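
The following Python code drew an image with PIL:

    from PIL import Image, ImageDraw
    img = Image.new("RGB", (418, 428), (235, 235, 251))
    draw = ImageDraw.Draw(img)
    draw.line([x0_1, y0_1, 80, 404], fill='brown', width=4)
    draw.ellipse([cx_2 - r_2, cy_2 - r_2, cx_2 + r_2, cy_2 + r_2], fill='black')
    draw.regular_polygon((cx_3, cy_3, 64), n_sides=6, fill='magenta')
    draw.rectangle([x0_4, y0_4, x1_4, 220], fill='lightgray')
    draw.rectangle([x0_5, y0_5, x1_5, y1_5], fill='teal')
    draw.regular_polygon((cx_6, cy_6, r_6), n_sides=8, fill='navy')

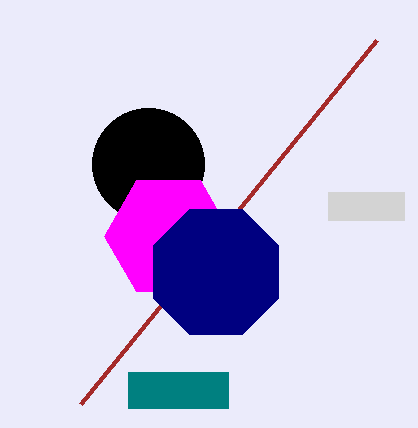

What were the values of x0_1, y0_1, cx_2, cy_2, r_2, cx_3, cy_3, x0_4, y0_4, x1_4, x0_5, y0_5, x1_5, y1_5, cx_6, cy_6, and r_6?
x0_1 = 376
y0_1 = 40
cx_2 = 148
cy_2 = 164
r_2 = 56
cx_3 = 168
cy_3 = 236
x0_4 = 328
y0_4 = 192
x1_4 = 404
x0_5 = 128
y0_5 = 372
x1_5 = 228
y1_5 = 408
cx_6 = 216
cy_6 = 272
r_6 = 68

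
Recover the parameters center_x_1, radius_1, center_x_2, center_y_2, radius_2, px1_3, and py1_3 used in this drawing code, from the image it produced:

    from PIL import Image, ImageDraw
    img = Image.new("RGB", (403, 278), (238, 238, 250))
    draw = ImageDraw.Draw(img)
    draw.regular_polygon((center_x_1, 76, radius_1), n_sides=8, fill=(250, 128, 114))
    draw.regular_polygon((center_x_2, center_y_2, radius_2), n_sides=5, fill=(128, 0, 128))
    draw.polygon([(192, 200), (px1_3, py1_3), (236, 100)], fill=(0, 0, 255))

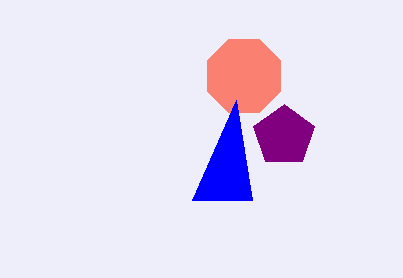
center_x_1 = 244, radius_1 = 40, center_x_2 = 284, center_y_2 = 136, radius_2 = 32, px1_3 = 252, py1_3 = 200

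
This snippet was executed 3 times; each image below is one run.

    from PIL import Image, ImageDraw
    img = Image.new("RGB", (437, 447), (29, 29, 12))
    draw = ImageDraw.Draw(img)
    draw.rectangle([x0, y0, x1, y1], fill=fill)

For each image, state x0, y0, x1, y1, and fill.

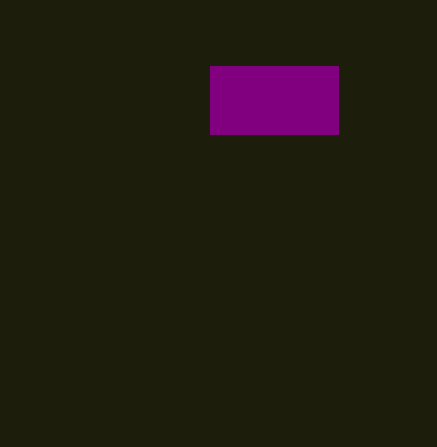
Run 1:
x0 = 210; y0 = 66; x1 = 338; y1 = 134; fill = 'purple'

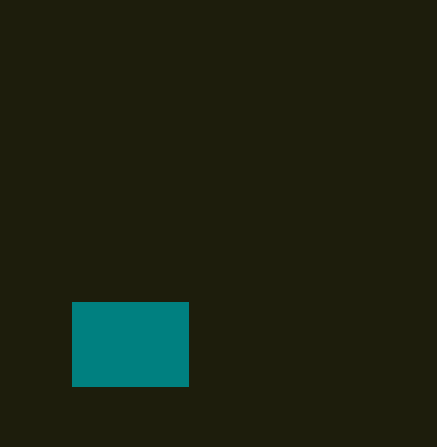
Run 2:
x0 = 72; y0 = 302; x1 = 188; y1 = 386; fill = 'teal'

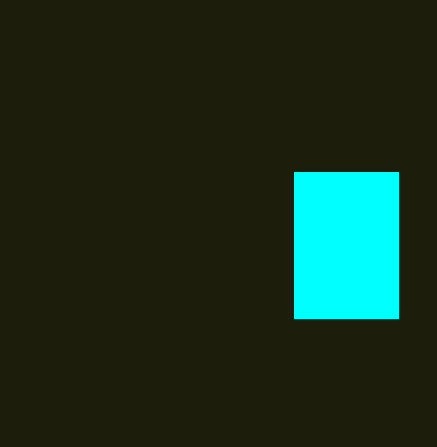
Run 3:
x0 = 294, y0 = 172, x1 = 398, y1 = 318, fill = 'cyan'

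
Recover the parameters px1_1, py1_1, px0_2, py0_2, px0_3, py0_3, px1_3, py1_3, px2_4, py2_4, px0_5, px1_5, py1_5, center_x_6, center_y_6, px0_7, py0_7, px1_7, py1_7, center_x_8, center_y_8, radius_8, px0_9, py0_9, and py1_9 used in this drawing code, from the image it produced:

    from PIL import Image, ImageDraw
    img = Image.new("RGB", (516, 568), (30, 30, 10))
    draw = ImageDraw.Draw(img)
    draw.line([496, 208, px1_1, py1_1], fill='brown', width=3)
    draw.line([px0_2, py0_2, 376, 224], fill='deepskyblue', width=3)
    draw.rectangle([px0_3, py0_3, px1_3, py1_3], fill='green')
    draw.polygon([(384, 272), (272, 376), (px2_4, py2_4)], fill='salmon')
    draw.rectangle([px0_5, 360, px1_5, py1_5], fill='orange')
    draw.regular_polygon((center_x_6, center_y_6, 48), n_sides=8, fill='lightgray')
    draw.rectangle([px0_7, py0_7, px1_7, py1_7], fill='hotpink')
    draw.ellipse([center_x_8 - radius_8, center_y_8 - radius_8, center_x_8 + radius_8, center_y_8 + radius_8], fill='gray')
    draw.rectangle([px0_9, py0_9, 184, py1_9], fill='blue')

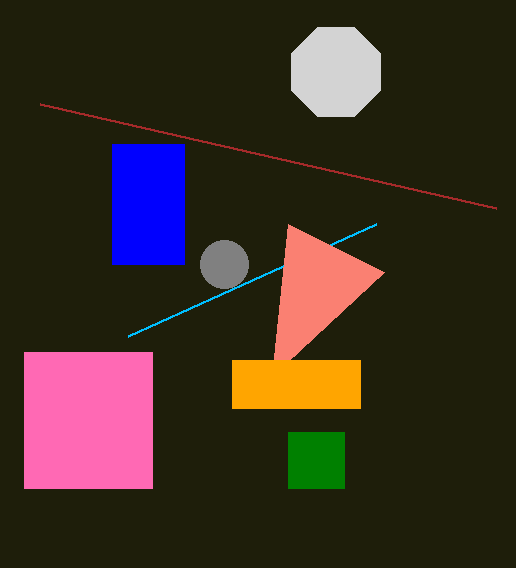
px1_1 = 40, py1_1 = 104, px0_2 = 128, py0_2 = 336, px0_3 = 288, py0_3 = 432, px1_3 = 344, py1_3 = 488, px2_4 = 288, py2_4 = 224, px0_5 = 232, px1_5 = 360, py1_5 = 408, center_x_6 = 336, center_y_6 = 72, px0_7 = 24, py0_7 = 352, px1_7 = 152, py1_7 = 488, center_x_8 = 224, center_y_8 = 264, radius_8 = 24, px0_9 = 112, py0_9 = 144, py1_9 = 264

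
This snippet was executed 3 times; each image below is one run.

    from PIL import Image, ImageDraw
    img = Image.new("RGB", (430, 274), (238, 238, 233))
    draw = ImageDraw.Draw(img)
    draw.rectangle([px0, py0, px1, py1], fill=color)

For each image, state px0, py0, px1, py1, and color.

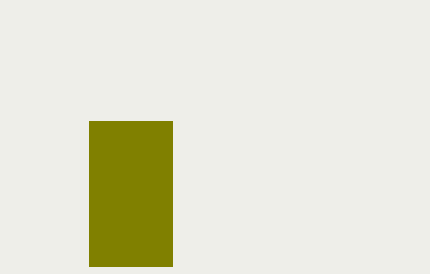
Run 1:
px0 = 89, py0 = 121, px1 = 172, py1 = 266, color = 'olive'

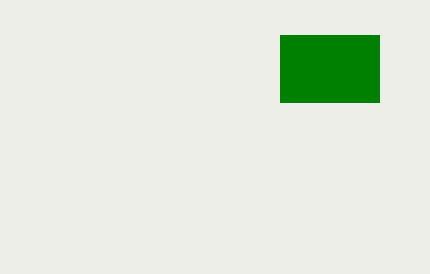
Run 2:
px0 = 280, py0 = 35, px1 = 379, py1 = 102, color = 'green'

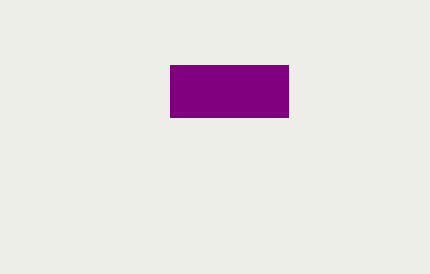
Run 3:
px0 = 170
py0 = 65
px1 = 288
py1 = 117
color = 'purple'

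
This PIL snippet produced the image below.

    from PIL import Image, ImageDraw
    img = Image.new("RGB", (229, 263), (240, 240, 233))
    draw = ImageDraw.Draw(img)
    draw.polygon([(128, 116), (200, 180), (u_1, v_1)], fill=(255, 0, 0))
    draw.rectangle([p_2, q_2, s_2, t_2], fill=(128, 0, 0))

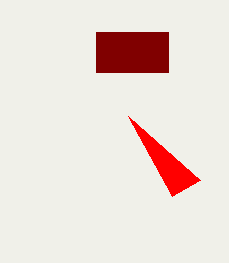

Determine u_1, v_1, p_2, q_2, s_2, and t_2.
u_1 = 172, v_1 = 196, p_2 = 96, q_2 = 32, s_2 = 168, t_2 = 72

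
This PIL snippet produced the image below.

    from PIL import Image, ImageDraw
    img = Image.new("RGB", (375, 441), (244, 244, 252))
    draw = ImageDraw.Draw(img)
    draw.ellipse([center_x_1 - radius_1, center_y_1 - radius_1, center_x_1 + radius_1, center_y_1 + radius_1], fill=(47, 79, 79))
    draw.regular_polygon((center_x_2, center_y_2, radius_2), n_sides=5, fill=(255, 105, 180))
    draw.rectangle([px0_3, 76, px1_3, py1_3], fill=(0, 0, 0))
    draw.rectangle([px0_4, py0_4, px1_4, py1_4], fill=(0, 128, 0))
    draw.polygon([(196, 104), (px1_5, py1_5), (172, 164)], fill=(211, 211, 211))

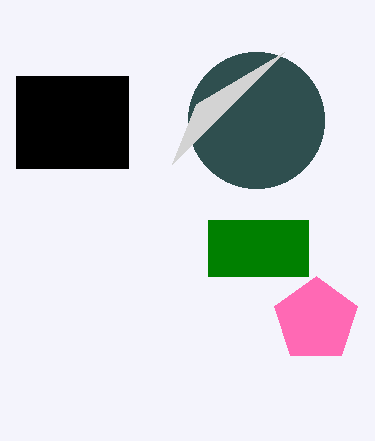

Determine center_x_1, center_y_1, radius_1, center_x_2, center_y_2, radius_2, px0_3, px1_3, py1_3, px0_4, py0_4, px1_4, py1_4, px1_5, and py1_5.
center_x_1 = 256; center_y_1 = 120; radius_1 = 68; center_x_2 = 316; center_y_2 = 320; radius_2 = 44; px0_3 = 16; px1_3 = 128; py1_3 = 168; px0_4 = 208; py0_4 = 220; px1_4 = 308; py1_4 = 276; px1_5 = 284; py1_5 = 52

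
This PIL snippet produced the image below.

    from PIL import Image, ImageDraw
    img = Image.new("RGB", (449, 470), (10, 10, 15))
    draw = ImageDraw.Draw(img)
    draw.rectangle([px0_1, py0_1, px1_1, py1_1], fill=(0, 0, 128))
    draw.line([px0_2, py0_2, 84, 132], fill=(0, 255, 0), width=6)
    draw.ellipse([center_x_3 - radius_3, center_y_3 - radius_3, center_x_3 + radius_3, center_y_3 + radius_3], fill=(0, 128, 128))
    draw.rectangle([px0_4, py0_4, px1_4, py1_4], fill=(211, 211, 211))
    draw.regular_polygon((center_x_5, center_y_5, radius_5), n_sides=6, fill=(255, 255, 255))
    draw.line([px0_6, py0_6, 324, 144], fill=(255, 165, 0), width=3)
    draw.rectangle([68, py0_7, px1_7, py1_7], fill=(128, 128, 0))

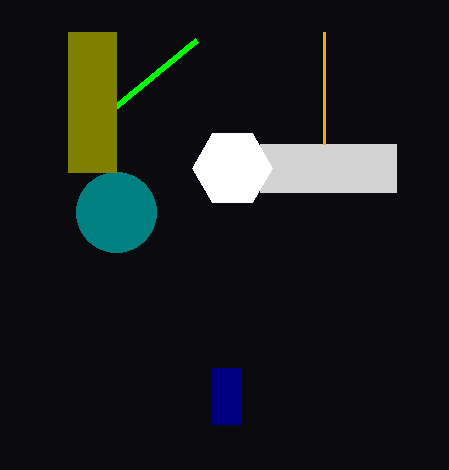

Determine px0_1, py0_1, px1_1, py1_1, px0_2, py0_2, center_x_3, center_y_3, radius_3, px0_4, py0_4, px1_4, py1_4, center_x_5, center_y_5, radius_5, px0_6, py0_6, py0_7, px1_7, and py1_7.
px0_1 = 212; py0_1 = 368; px1_1 = 240; py1_1 = 424; px0_2 = 196; py0_2 = 40; center_x_3 = 116; center_y_3 = 212; radius_3 = 40; px0_4 = 260; py0_4 = 144; px1_4 = 396; py1_4 = 192; center_x_5 = 232; center_y_5 = 168; radius_5 = 40; px0_6 = 324; py0_6 = 32; py0_7 = 32; px1_7 = 116; py1_7 = 172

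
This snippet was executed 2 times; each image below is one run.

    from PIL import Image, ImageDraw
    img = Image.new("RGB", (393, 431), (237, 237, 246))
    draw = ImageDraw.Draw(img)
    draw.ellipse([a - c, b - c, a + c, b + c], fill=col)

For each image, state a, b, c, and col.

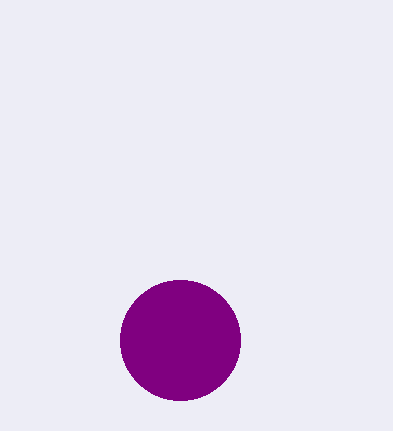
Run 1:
a = 180
b = 340
c = 60
col = 'purple'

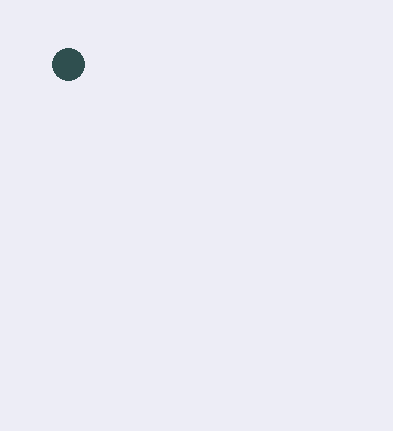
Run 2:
a = 68
b = 64
c = 16
col = 'darkslategray'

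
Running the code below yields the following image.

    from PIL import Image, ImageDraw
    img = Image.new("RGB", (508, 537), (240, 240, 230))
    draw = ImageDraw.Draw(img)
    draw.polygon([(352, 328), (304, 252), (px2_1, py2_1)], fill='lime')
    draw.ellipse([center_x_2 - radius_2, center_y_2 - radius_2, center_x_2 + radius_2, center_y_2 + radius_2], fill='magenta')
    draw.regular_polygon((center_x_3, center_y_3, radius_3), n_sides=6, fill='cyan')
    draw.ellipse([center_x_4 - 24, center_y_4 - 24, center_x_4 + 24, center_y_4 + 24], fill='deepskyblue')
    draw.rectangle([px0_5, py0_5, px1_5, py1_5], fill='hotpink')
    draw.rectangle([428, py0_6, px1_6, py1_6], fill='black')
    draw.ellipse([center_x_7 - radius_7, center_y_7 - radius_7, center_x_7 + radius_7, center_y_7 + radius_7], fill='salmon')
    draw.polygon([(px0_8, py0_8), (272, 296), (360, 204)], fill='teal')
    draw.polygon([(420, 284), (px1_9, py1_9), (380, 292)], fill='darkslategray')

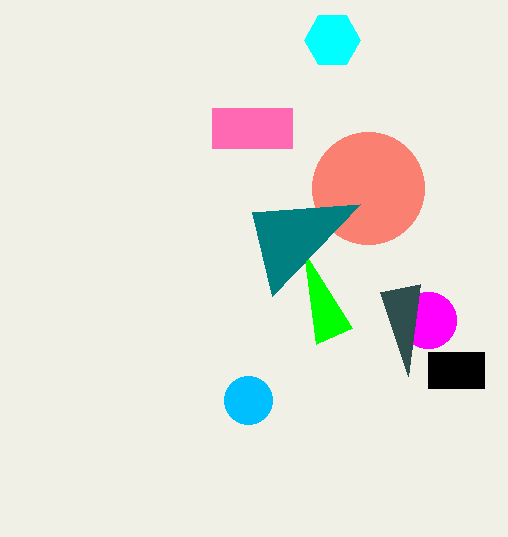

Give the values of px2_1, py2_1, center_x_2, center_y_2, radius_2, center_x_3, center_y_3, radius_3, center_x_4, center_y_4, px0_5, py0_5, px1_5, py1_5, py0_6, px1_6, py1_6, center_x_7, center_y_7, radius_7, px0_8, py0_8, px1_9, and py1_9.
px2_1 = 316
py2_1 = 344
center_x_2 = 428
center_y_2 = 320
radius_2 = 28
center_x_3 = 332
center_y_3 = 40
radius_3 = 28
center_x_4 = 248
center_y_4 = 400
px0_5 = 212
py0_5 = 108
px1_5 = 292
py1_5 = 148
py0_6 = 352
px1_6 = 484
py1_6 = 388
center_x_7 = 368
center_y_7 = 188
radius_7 = 56
px0_8 = 252
py0_8 = 212
px1_9 = 408
py1_9 = 376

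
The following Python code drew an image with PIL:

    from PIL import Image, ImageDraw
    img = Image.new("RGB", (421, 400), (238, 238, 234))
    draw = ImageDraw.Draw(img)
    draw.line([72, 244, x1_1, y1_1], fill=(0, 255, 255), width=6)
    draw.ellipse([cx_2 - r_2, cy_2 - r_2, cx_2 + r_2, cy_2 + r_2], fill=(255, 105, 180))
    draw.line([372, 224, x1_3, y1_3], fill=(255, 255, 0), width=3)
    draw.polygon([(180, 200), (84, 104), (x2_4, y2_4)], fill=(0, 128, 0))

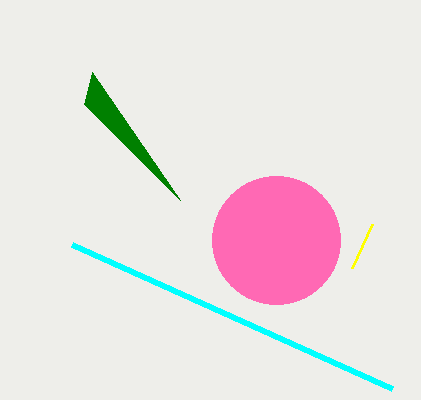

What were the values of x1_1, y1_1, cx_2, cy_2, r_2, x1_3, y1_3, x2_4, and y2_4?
x1_1 = 392
y1_1 = 388
cx_2 = 276
cy_2 = 240
r_2 = 64
x1_3 = 352
y1_3 = 268
x2_4 = 92
y2_4 = 72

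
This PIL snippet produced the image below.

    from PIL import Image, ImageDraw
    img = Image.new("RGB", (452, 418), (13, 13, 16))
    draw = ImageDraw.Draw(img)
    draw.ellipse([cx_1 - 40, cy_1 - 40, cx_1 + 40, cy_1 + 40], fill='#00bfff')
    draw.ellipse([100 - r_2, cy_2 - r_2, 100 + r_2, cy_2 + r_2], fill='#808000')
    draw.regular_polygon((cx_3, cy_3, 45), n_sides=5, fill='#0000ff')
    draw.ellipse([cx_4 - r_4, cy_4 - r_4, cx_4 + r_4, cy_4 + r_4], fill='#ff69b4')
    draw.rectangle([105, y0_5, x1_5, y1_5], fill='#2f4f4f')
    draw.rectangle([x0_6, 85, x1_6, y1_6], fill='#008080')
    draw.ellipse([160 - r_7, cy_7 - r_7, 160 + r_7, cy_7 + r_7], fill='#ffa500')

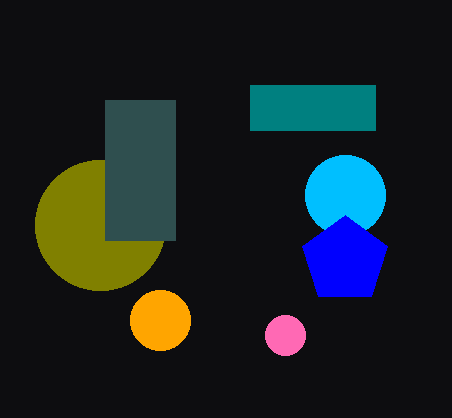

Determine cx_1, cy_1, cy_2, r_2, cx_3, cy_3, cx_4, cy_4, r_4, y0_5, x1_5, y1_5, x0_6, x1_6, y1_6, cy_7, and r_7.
cx_1 = 345, cy_1 = 195, cy_2 = 225, r_2 = 65, cx_3 = 345, cy_3 = 260, cx_4 = 285, cy_4 = 335, r_4 = 20, y0_5 = 100, x1_5 = 175, y1_5 = 240, x0_6 = 250, x1_6 = 375, y1_6 = 130, cy_7 = 320, r_7 = 30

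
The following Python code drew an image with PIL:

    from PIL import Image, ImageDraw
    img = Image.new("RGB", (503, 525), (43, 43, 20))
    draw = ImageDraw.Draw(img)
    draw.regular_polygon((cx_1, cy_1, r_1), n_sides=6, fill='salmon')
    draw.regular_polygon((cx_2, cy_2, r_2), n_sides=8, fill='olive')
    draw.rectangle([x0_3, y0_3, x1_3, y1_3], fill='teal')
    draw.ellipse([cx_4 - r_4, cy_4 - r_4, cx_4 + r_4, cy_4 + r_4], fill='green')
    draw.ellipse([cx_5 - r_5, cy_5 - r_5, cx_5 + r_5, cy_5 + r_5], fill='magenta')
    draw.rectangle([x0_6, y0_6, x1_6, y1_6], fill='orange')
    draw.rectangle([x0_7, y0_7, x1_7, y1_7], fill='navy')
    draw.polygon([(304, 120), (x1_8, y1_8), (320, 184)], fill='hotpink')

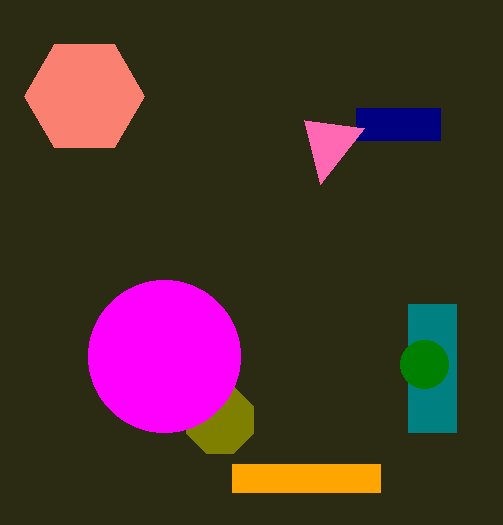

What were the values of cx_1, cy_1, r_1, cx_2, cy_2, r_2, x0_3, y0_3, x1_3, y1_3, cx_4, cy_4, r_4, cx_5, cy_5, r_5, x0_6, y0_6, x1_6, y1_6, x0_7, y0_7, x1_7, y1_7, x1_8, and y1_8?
cx_1 = 84; cy_1 = 96; r_1 = 60; cx_2 = 220; cy_2 = 420; r_2 = 36; x0_3 = 408; y0_3 = 304; x1_3 = 456; y1_3 = 432; cx_4 = 424; cy_4 = 364; r_4 = 24; cx_5 = 164; cy_5 = 356; r_5 = 76; x0_6 = 232; y0_6 = 464; x1_6 = 380; y1_6 = 492; x0_7 = 356; y0_7 = 108; x1_7 = 440; y1_7 = 140; x1_8 = 364; y1_8 = 128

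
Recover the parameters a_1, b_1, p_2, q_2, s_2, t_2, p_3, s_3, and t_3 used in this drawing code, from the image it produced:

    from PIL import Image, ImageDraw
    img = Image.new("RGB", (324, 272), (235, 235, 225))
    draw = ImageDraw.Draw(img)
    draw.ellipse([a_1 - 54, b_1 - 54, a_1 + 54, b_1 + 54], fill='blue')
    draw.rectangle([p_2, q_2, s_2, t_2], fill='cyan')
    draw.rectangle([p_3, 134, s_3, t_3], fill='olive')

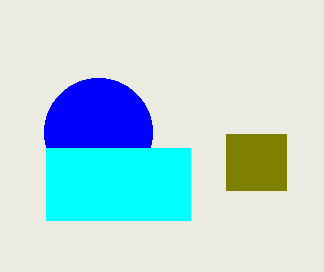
a_1 = 98, b_1 = 132, p_2 = 46, q_2 = 148, s_2 = 190, t_2 = 220, p_3 = 226, s_3 = 286, t_3 = 190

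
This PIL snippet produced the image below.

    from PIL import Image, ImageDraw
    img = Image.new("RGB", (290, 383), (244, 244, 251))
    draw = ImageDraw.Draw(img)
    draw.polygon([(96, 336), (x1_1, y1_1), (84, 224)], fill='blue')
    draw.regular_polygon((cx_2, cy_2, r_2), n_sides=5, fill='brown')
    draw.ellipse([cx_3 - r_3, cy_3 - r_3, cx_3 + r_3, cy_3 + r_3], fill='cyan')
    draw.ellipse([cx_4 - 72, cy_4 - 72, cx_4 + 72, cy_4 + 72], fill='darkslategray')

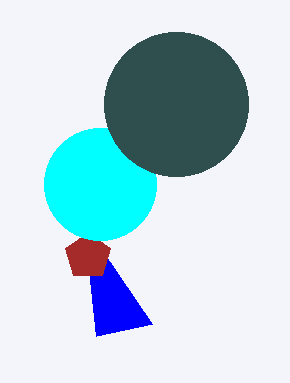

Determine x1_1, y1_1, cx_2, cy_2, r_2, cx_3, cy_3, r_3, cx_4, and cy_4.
x1_1 = 152, y1_1 = 324, cx_2 = 88, cy_2 = 256, r_2 = 24, cx_3 = 100, cy_3 = 184, r_3 = 56, cx_4 = 176, cy_4 = 104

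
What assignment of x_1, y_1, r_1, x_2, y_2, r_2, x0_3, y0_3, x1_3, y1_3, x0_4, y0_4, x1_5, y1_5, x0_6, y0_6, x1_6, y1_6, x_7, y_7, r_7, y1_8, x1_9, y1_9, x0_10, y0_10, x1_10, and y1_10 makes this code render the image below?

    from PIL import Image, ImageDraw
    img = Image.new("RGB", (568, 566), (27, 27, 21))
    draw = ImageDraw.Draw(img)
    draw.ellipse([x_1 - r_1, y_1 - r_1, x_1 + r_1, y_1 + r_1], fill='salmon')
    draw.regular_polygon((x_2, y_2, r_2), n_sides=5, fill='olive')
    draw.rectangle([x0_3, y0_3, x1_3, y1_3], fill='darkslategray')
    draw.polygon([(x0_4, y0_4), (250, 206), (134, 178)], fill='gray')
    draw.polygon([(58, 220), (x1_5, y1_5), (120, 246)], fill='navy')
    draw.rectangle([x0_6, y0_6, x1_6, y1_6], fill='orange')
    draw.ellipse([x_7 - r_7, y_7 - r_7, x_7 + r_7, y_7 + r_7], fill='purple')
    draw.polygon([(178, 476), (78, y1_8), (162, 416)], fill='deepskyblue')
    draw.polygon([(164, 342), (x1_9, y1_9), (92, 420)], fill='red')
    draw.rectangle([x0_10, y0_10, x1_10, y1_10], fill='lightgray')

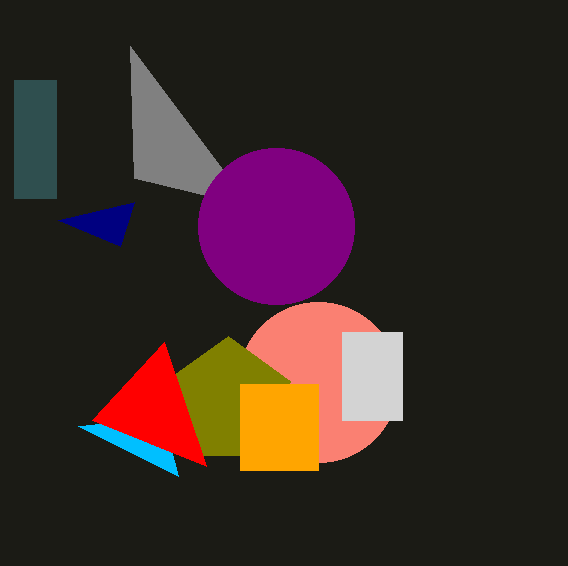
x_1 = 318; y_1 = 382; r_1 = 80; x_2 = 228; y_2 = 402; r_2 = 66; x0_3 = 14; y0_3 = 80; x1_3 = 56; y1_3 = 198; x0_4 = 130; y0_4 = 46; x1_5 = 134; y1_5 = 202; x0_6 = 240; y0_6 = 384; x1_6 = 318; y1_6 = 470; x_7 = 276; y_7 = 226; r_7 = 78; y1_8 = 426; x1_9 = 206; y1_9 = 466; x0_10 = 342; y0_10 = 332; x1_10 = 402; y1_10 = 420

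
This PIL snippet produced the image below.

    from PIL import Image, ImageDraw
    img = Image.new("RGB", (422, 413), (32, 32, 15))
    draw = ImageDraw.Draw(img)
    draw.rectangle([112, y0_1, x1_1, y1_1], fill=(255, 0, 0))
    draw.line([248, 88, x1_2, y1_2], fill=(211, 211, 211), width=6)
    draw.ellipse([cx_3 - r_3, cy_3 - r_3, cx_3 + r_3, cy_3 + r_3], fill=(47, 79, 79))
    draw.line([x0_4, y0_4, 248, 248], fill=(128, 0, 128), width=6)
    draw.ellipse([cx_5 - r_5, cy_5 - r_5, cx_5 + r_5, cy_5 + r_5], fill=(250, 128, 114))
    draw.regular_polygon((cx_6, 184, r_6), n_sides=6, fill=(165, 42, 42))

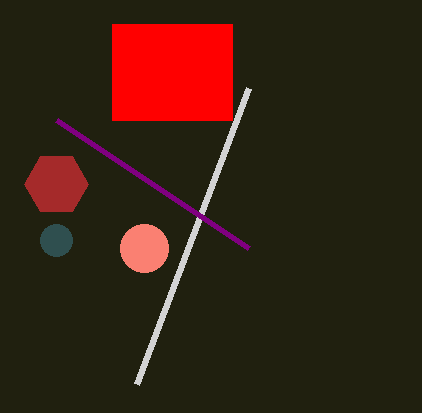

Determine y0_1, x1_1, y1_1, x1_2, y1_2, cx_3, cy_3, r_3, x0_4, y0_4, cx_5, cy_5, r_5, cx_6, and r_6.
y0_1 = 24; x1_1 = 232; y1_1 = 120; x1_2 = 136; y1_2 = 384; cx_3 = 56; cy_3 = 240; r_3 = 16; x0_4 = 56; y0_4 = 120; cx_5 = 144; cy_5 = 248; r_5 = 24; cx_6 = 56; r_6 = 32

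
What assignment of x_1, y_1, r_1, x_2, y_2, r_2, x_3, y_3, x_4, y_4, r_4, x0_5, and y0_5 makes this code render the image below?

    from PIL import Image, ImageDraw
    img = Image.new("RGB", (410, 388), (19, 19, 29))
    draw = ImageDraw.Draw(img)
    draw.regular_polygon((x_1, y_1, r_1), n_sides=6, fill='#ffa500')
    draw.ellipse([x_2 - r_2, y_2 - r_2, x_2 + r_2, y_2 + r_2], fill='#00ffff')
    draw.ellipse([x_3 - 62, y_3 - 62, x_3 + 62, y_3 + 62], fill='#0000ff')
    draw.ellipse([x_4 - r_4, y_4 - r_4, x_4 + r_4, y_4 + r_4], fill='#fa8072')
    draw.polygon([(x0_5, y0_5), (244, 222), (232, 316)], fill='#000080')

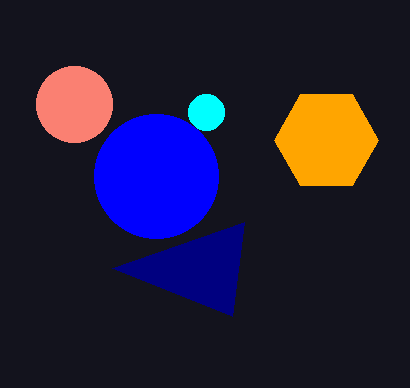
x_1 = 326, y_1 = 140, r_1 = 52, x_2 = 206, y_2 = 112, r_2 = 18, x_3 = 156, y_3 = 176, x_4 = 74, y_4 = 104, r_4 = 38, x0_5 = 112, y0_5 = 268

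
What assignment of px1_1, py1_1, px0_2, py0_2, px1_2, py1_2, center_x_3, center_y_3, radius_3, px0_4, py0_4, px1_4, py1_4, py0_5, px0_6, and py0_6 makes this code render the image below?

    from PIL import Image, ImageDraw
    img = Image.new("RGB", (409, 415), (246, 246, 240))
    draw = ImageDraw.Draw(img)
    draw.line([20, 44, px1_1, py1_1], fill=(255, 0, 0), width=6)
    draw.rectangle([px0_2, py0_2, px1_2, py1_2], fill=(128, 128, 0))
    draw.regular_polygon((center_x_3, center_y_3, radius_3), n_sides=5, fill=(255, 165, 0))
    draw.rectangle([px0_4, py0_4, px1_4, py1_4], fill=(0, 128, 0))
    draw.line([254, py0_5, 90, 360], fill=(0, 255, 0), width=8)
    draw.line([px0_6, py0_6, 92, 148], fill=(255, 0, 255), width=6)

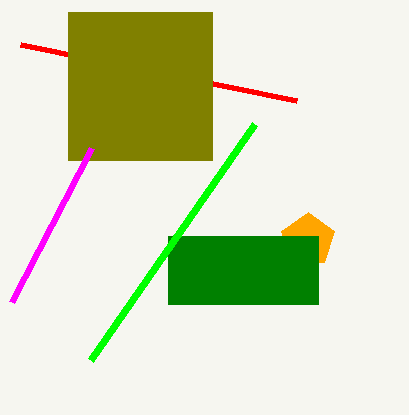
px1_1 = 296
py1_1 = 100
px0_2 = 68
py0_2 = 12
px1_2 = 212
py1_2 = 160
center_x_3 = 308
center_y_3 = 240
radius_3 = 28
px0_4 = 168
py0_4 = 236
px1_4 = 318
py1_4 = 304
py0_5 = 124
px0_6 = 12
py0_6 = 302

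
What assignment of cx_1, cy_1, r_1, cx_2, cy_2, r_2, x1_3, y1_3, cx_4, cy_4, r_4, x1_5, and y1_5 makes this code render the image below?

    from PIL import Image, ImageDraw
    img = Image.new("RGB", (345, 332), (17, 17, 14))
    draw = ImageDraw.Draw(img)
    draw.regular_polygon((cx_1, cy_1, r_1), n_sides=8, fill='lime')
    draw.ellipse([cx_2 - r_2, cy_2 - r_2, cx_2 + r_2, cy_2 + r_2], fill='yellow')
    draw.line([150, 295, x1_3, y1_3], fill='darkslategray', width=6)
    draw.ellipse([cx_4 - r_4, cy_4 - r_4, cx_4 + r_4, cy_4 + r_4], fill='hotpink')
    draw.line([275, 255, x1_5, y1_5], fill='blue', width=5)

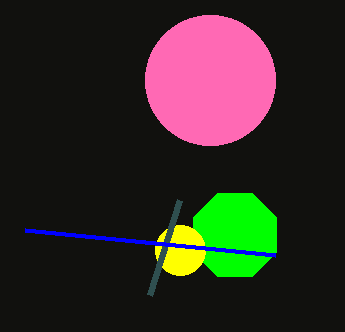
cx_1 = 235, cy_1 = 235, r_1 = 45, cx_2 = 180, cy_2 = 250, r_2 = 25, x1_3 = 180, y1_3 = 200, cx_4 = 210, cy_4 = 80, r_4 = 65, x1_5 = 25, y1_5 = 230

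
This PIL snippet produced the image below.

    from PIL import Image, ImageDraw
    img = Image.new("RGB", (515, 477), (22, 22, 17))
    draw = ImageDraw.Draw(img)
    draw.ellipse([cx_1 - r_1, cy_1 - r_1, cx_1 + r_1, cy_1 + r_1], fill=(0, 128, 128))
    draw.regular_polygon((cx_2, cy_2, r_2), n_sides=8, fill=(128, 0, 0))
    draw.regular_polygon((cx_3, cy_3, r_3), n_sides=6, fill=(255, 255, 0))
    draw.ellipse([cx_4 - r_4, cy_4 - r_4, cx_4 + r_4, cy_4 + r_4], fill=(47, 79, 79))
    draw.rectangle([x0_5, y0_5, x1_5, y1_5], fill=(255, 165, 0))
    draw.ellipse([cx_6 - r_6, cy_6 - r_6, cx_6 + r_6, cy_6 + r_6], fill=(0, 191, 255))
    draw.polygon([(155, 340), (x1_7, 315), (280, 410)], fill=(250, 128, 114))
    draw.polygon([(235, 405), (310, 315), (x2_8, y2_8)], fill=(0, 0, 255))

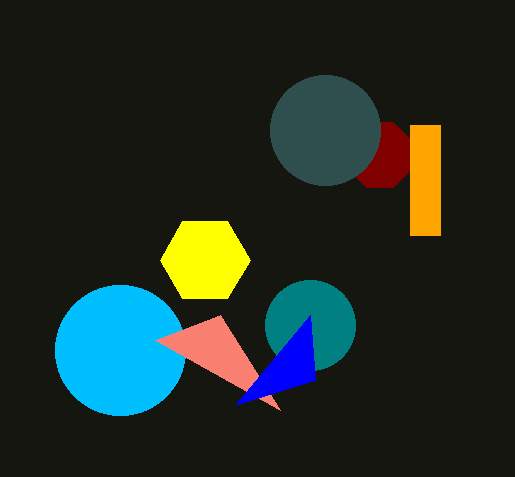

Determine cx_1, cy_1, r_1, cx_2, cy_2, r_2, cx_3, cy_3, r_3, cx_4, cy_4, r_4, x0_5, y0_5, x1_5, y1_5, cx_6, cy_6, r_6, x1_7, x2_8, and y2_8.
cx_1 = 310, cy_1 = 325, r_1 = 45, cx_2 = 380, cy_2 = 155, r_2 = 35, cx_3 = 205, cy_3 = 260, r_3 = 45, cx_4 = 325, cy_4 = 130, r_4 = 55, x0_5 = 410, y0_5 = 125, x1_5 = 440, y1_5 = 235, cx_6 = 120, cy_6 = 350, r_6 = 65, x1_7 = 220, x2_8 = 315, y2_8 = 380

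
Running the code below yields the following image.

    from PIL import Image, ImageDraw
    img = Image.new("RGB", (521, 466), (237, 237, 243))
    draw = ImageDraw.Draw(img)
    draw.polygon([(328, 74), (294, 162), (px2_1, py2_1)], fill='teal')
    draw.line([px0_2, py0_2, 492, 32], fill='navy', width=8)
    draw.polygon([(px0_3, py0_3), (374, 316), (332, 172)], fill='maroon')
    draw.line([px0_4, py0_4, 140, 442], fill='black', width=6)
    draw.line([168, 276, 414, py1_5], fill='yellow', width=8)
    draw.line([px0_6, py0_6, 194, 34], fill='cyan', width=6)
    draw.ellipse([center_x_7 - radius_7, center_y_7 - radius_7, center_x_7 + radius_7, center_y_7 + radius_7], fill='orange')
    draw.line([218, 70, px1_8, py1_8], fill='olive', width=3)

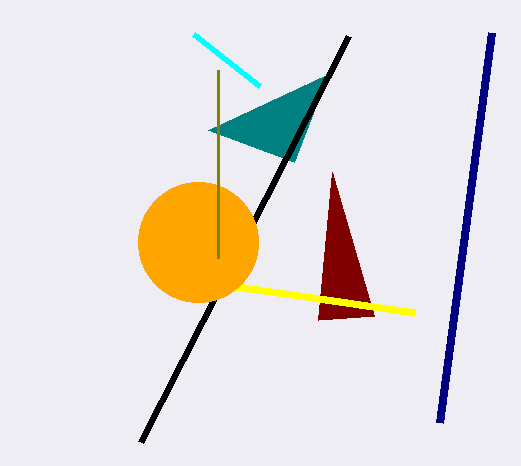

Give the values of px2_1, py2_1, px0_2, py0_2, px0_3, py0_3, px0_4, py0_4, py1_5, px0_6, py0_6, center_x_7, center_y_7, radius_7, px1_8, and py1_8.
px2_1 = 208, py2_1 = 130, px0_2 = 440, py0_2 = 422, px0_3 = 318, py0_3 = 320, px0_4 = 348, py0_4 = 36, py1_5 = 312, px0_6 = 260, py0_6 = 86, center_x_7 = 198, center_y_7 = 242, radius_7 = 60, px1_8 = 218, py1_8 = 258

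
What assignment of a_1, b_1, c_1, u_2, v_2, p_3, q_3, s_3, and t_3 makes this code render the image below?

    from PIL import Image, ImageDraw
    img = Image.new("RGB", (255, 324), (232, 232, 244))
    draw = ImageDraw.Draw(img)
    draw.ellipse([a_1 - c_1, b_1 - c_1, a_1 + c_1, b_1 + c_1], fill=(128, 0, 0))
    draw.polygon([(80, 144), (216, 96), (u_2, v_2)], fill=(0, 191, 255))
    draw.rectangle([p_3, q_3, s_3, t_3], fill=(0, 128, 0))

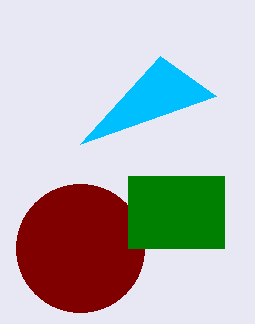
a_1 = 80
b_1 = 248
c_1 = 64
u_2 = 160
v_2 = 56
p_3 = 128
q_3 = 176
s_3 = 224
t_3 = 248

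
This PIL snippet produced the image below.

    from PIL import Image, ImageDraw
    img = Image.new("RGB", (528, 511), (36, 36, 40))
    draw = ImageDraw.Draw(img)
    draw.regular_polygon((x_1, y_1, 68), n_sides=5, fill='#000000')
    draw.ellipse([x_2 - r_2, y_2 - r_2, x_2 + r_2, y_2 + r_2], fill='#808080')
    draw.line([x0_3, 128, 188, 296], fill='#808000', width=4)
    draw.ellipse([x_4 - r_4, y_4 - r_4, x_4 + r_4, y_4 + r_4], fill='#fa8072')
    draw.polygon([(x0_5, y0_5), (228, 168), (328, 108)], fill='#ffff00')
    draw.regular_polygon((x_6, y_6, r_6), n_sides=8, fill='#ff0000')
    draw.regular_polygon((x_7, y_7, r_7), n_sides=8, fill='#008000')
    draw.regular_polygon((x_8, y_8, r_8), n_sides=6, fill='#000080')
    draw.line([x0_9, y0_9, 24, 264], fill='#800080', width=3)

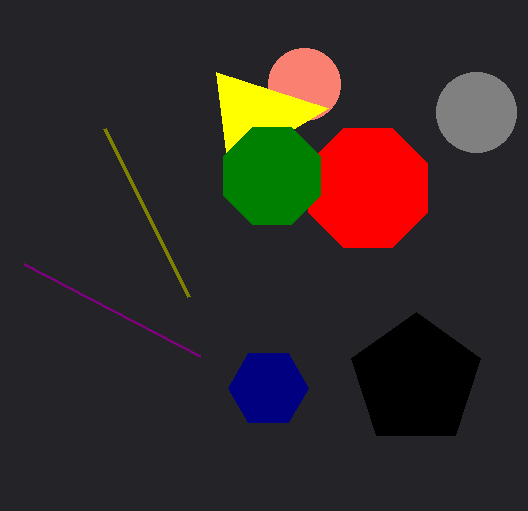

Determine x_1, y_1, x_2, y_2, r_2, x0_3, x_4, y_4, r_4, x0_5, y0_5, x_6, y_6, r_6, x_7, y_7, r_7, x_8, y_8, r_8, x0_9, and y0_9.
x_1 = 416, y_1 = 380, x_2 = 476, y_2 = 112, r_2 = 40, x0_3 = 104, x_4 = 304, y_4 = 84, r_4 = 36, x0_5 = 216, y0_5 = 72, x_6 = 368, y_6 = 188, r_6 = 64, x_7 = 272, y_7 = 176, r_7 = 52, x_8 = 268, y_8 = 388, r_8 = 40, x0_9 = 200, y0_9 = 356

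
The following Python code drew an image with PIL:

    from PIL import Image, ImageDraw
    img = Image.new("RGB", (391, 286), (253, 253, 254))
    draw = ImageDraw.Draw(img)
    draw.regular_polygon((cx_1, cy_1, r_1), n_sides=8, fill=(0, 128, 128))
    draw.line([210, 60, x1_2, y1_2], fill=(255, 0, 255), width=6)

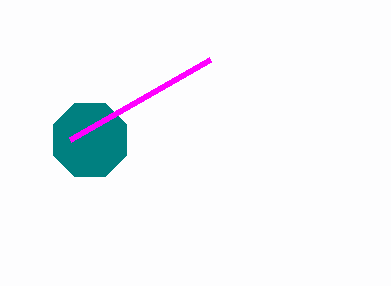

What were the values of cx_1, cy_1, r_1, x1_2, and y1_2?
cx_1 = 90, cy_1 = 140, r_1 = 40, x1_2 = 70, y1_2 = 140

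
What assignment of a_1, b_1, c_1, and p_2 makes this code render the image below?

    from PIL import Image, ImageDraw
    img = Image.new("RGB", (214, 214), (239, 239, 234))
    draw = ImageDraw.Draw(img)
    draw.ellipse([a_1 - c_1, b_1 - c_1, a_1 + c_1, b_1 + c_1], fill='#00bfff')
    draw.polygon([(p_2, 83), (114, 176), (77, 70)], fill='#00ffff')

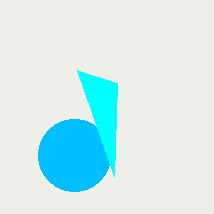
a_1 = 74
b_1 = 155
c_1 = 36
p_2 = 117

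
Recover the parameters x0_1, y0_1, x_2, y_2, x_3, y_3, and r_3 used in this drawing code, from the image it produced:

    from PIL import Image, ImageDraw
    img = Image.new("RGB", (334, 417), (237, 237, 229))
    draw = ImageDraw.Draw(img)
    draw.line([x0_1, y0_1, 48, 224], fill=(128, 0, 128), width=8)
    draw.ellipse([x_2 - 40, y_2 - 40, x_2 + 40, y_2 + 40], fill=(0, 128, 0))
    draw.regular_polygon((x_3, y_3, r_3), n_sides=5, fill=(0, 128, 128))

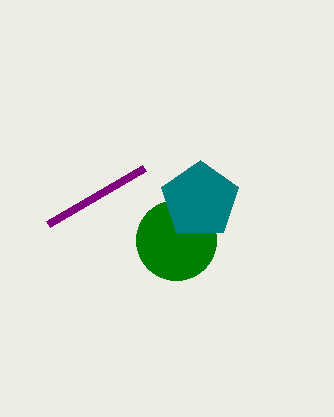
x0_1 = 144, y0_1 = 168, x_2 = 176, y_2 = 240, x_3 = 200, y_3 = 200, r_3 = 40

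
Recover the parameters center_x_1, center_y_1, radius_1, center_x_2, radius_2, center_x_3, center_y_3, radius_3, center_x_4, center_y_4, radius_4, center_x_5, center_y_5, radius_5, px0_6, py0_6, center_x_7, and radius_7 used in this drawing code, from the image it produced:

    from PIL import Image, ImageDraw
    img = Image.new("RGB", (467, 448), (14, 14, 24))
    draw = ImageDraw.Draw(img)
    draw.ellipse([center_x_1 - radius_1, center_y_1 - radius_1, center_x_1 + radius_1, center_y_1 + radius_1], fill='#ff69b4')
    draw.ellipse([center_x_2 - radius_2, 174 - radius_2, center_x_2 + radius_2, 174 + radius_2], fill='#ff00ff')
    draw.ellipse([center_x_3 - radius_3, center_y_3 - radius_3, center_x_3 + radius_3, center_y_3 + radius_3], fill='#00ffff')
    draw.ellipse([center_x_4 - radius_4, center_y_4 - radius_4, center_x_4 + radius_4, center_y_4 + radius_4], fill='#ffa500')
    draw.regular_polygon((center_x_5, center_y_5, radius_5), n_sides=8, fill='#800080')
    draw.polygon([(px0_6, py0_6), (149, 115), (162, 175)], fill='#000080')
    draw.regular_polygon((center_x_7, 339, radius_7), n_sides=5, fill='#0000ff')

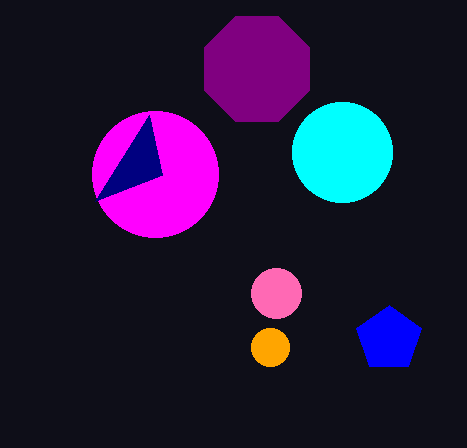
center_x_1 = 276, center_y_1 = 293, radius_1 = 25, center_x_2 = 155, radius_2 = 63, center_x_3 = 342, center_y_3 = 152, radius_3 = 50, center_x_4 = 270, center_y_4 = 347, radius_4 = 19, center_x_5 = 257, center_y_5 = 69, radius_5 = 57, px0_6 = 95, py0_6 = 201, center_x_7 = 389, radius_7 = 34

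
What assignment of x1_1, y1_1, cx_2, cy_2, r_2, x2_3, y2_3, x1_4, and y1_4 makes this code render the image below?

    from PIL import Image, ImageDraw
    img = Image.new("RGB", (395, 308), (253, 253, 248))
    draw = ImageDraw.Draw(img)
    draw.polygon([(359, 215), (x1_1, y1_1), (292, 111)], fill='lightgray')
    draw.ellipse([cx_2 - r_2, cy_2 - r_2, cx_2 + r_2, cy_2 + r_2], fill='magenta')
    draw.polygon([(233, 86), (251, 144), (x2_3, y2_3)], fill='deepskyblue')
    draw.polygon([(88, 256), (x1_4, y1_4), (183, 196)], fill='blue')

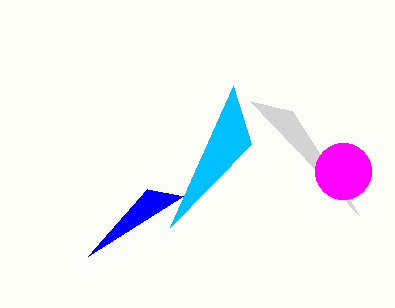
x1_1 = 250
y1_1 = 101
cx_2 = 343
cy_2 = 171
r_2 = 28
x2_3 = 170
y2_3 = 227
x1_4 = 147
y1_4 = 189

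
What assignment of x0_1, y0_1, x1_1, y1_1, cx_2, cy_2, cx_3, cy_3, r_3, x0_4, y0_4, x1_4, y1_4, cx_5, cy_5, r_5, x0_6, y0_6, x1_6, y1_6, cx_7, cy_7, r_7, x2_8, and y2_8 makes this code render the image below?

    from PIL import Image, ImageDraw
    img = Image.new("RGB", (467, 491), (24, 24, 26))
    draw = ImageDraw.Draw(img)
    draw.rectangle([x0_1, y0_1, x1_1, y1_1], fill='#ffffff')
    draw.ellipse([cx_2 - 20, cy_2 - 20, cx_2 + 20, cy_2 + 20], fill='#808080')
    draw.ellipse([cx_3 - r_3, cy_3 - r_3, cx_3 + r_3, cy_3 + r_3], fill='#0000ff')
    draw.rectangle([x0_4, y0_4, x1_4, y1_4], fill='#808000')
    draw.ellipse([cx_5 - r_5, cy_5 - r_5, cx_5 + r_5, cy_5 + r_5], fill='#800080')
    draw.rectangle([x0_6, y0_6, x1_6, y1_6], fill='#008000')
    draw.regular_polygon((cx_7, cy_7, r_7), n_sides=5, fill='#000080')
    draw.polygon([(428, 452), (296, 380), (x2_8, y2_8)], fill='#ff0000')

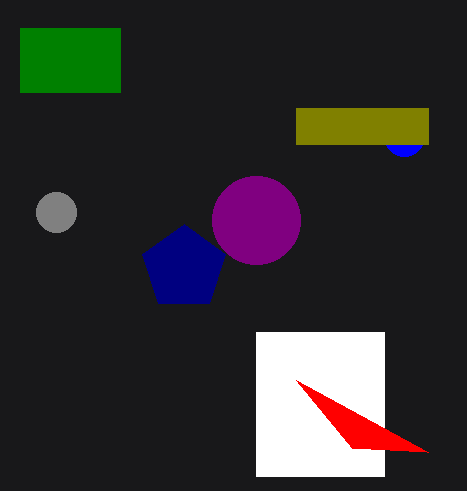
x0_1 = 256, y0_1 = 332, x1_1 = 384, y1_1 = 476, cx_2 = 56, cy_2 = 212, cx_3 = 404, cy_3 = 136, r_3 = 20, x0_4 = 296, y0_4 = 108, x1_4 = 428, y1_4 = 144, cx_5 = 256, cy_5 = 220, r_5 = 44, x0_6 = 20, y0_6 = 28, x1_6 = 120, y1_6 = 92, cx_7 = 184, cy_7 = 268, r_7 = 44, x2_8 = 352, y2_8 = 448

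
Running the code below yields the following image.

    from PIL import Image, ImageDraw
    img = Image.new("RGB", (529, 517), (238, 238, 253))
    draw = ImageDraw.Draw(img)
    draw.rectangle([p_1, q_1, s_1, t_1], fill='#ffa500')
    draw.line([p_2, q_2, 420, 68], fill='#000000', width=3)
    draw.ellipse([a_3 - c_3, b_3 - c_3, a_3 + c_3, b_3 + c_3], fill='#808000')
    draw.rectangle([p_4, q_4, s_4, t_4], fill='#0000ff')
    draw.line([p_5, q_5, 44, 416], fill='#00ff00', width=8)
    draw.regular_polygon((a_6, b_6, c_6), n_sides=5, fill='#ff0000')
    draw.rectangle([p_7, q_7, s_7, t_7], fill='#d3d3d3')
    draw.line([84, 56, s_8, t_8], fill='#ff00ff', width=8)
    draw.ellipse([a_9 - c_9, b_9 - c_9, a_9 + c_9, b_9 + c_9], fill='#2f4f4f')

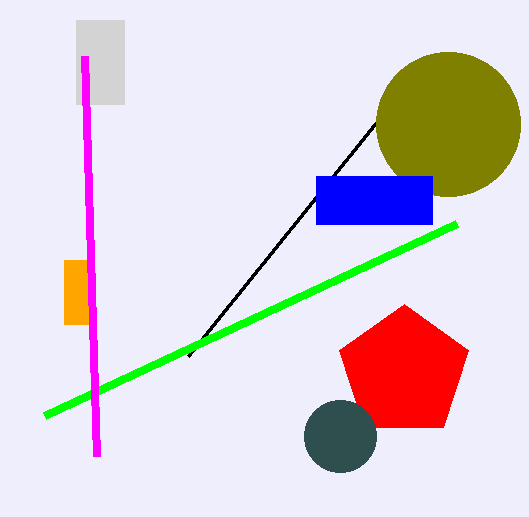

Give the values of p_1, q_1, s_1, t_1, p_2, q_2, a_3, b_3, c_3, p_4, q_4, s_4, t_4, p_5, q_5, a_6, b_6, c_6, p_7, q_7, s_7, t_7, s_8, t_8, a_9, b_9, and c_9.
p_1 = 64; q_1 = 260; s_1 = 92; t_1 = 324; p_2 = 188; q_2 = 356; a_3 = 448; b_3 = 124; c_3 = 72; p_4 = 316; q_4 = 176; s_4 = 432; t_4 = 224; p_5 = 456; q_5 = 224; a_6 = 404; b_6 = 372; c_6 = 68; p_7 = 76; q_7 = 20; s_7 = 124; t_7 = 104; s_8 = 96; t_8 = 456; a_9 = 340; b_9 = 436; c_9 = 36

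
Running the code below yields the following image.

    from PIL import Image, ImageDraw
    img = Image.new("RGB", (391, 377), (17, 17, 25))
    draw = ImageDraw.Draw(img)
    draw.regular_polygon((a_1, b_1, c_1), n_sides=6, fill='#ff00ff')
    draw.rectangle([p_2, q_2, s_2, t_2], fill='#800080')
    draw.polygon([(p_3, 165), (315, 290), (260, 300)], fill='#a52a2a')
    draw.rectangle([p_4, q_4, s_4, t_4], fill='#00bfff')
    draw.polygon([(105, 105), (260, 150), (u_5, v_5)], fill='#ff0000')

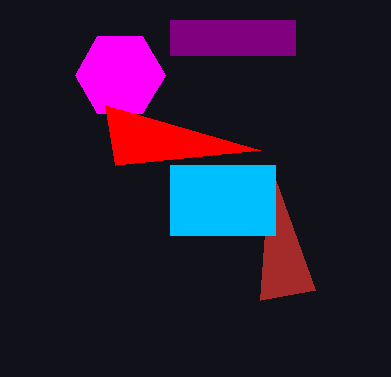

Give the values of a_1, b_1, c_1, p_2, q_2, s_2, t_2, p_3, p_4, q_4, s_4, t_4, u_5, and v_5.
a_1 = 120
b_1 = 75
c_1 = 45
p_2 = 170
q_2 = 20
s_2 = 295
t_2 = 55
p_3 = 270
p_4 = 170
q_4 = 165
s_4 = 275
t_4 = 235
u_5 = 115
v_5 = 165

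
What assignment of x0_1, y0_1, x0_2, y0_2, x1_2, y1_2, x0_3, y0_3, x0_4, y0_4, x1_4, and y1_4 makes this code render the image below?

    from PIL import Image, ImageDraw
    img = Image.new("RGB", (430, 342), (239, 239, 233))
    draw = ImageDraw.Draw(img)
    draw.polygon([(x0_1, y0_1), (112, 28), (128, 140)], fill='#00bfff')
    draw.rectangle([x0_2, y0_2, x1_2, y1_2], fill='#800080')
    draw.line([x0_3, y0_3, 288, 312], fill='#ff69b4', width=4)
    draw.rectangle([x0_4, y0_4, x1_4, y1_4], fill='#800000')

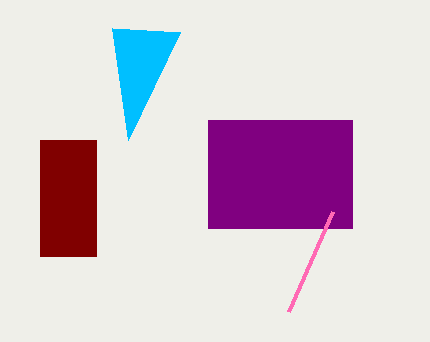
x0_1 = 180
y0_1 = 32
x0_2 = 208
y0_2 = 120
x1_2 = 352
y1_2 = 228
x0_3 = 332
y0_3 = 212
x0_4 = 40
y0_4 = 140
x1_4 = 96
y1_4 = 256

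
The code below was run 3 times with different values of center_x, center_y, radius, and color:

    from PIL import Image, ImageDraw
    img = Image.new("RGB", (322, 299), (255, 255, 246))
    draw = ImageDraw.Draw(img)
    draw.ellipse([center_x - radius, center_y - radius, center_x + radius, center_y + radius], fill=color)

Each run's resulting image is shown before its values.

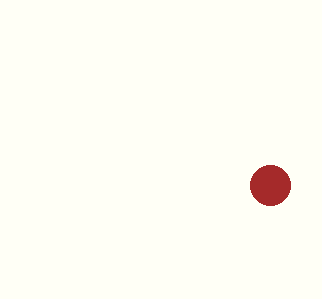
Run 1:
center_x = 270
center_y = 185
radius = 20
color = 'brown'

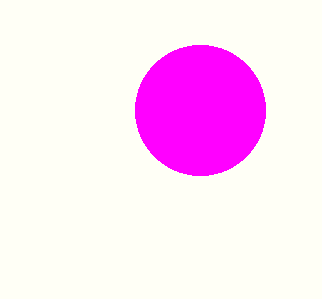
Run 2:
center_x = 200
center_y = 110
radius = 65
color = 'magenta'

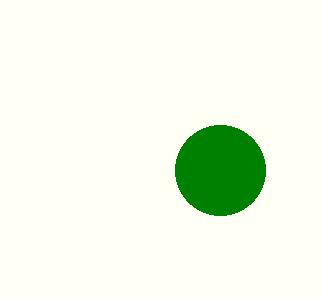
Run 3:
center_x = 220; center_y = 170; radius = 45; color = 'green'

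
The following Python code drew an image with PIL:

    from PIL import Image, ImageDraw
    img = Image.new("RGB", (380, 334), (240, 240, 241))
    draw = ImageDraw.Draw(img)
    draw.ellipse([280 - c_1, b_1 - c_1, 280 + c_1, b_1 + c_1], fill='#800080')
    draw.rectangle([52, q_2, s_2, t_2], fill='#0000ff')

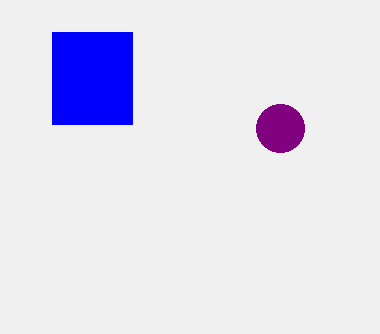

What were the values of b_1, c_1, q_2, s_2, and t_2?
b_1 = 128; c_1 = 24; q_2 = 32; s_2 = 132; t_2 = 124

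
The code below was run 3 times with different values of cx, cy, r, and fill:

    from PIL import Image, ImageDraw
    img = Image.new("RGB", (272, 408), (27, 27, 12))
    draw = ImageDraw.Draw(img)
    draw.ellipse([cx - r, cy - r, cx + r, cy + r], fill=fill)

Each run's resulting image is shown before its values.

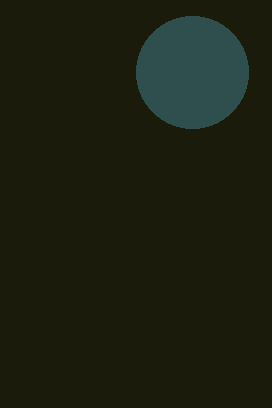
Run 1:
cx = 192; cy = 72; r = 56; fill = 'darkslategray'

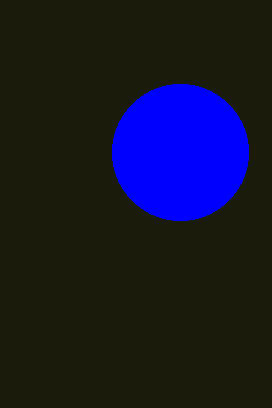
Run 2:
cx = 180, cy = 152, r = 68, fill = 'blue'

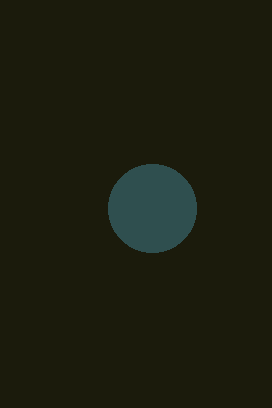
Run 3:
cx = 152; cy = 208; r = 44; fill = 'darkslategray'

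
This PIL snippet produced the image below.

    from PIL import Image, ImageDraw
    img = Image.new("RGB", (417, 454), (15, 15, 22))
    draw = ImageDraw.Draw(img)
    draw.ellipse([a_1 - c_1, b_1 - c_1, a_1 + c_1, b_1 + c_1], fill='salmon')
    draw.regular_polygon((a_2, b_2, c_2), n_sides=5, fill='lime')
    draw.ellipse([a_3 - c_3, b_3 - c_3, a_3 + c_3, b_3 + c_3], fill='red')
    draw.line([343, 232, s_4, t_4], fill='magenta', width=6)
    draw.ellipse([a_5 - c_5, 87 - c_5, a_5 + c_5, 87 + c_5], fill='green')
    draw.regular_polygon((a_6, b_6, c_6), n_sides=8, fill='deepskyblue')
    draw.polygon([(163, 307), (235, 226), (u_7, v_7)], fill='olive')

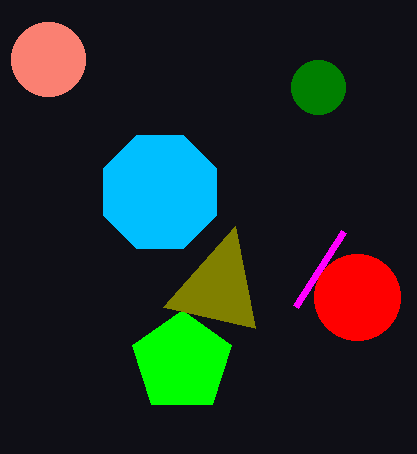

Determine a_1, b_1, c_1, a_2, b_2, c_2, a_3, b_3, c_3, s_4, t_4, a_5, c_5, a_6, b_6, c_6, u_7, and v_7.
a_1 = 48
b_1 = 59
c_1 = 37
a_2 = 182
b_2 = 362
c_2 = 52
a_3 = 357
b_3 = 297
c_3 = 43
s_4 = 295
t_4 = 307
a_5 = 318
c_5 = 27
a_6 = 160
b_6 = 192
c_6 = 61
u_7 = 255
v_7 = 328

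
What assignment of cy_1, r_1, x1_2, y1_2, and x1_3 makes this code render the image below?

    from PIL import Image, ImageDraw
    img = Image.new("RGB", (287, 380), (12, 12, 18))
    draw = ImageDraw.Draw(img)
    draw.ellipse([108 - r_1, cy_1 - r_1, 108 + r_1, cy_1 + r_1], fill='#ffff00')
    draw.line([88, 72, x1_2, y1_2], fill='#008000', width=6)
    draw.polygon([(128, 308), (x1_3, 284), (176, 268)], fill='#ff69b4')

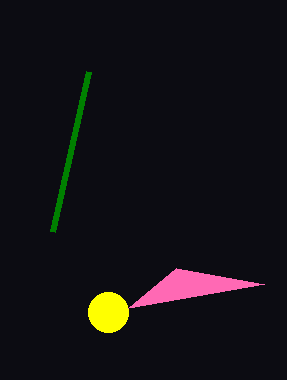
cy_1 = 312; r_1 = 20; x1_2 = 52; y1_2 = 232; x1_3 = 264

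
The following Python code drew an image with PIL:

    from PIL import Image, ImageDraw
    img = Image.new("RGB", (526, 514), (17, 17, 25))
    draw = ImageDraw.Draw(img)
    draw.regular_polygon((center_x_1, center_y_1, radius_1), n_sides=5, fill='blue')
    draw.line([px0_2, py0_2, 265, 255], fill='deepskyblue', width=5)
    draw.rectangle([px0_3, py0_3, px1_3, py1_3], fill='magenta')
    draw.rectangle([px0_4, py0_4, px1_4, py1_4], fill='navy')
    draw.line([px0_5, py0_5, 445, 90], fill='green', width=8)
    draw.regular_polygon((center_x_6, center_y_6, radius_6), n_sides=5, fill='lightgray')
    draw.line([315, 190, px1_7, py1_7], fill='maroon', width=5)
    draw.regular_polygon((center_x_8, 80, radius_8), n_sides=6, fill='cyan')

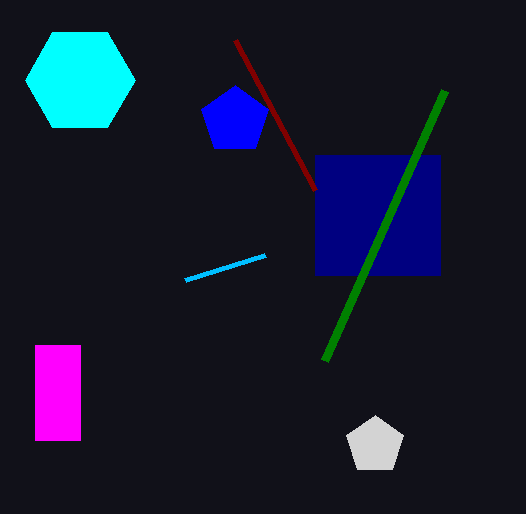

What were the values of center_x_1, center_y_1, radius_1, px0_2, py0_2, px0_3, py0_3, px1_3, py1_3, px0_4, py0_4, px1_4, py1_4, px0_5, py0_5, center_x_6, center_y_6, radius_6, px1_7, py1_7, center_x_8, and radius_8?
center_x_1 = 235, center_y_1 = 120, radius_1 = 35, px0_2 = 185, py0_2 = 280, px0_3 = 35, py0_3 = 345, px1_3 = 80, py1_3 = 440, px0_4 = 315, py0_4 = 155, px1_4 = 440, py1_4 = 275, px0_5 = 325, py0_5 = 360, center_x_6 = 375, center_y_6 = 445, radius_6 = 30, px1_7 = 235, py1_7 = 40, center_x_8 = 80, radius_8 = 55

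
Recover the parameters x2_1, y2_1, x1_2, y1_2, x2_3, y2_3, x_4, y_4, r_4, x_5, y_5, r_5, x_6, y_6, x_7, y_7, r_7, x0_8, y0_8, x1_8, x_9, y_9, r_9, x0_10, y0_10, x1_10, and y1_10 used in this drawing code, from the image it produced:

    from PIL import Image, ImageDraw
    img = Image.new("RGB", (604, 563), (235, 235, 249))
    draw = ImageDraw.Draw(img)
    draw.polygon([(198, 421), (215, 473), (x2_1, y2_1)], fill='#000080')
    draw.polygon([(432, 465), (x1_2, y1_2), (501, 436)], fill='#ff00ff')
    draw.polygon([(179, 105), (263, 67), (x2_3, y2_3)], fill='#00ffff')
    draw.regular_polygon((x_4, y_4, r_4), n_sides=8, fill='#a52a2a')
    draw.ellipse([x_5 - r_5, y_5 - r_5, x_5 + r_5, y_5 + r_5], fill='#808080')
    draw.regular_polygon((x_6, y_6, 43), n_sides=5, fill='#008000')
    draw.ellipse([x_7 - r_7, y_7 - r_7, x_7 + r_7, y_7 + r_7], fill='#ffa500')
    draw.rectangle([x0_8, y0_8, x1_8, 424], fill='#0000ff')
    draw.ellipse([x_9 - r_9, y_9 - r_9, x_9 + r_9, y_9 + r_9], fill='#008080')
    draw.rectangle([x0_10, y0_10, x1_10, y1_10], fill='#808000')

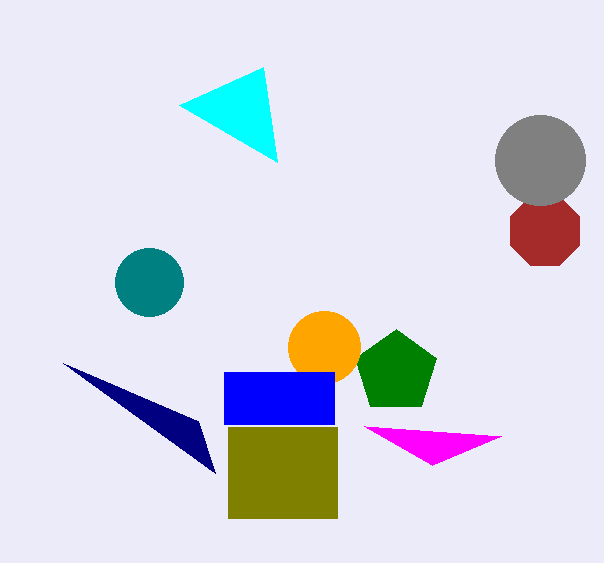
x2_1 = 63, y2_1 = 363, x1_2 = 364, y1_2 = 426, x2_3 = 277, y2_3 = 162, x_4 = 545, y_4 = 231, r_4 = 37, x_5 = 540, y_5 = 160, r_5 = 45, x_6 = 396, y_6 = 372, x_7 = 324, y_7 = 347, r_7 = 36, x0_8 = 224, y0_8 = 372, x1_8 = 334, x_9 = 149, y_9 = 282, r_9 = 34, x0_10 = 228, y0_10 = 427, x1_10 = 337, y1_10 = 518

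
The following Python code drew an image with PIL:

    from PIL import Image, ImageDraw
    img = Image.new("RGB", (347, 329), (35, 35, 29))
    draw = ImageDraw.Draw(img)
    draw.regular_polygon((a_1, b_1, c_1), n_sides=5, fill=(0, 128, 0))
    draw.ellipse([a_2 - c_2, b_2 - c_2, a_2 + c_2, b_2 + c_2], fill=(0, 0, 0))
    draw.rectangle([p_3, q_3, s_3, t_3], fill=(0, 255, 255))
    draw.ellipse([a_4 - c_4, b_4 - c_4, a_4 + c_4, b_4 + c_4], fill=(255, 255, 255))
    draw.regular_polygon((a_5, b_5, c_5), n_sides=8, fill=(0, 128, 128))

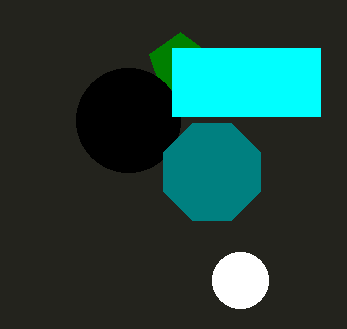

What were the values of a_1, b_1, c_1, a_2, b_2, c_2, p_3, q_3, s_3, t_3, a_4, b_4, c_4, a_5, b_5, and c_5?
a_1 = 180
b_1 = 64
c_1 = 32
a_2 = 128
b_2 = 120
c_2 = 52
p_3 = 172
q_3 = 48
s_3 = 320
t_3 = 116
a_4 = 240
b_4 = 280
c_4 = 28
a_5 = 212
b_5 = 172
c_5 = 52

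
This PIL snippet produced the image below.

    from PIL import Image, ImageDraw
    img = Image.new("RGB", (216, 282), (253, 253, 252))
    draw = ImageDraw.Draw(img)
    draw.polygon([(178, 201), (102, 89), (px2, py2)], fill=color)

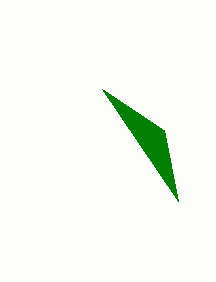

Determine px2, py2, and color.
px2 = 164; py2 = 130; color = 'green'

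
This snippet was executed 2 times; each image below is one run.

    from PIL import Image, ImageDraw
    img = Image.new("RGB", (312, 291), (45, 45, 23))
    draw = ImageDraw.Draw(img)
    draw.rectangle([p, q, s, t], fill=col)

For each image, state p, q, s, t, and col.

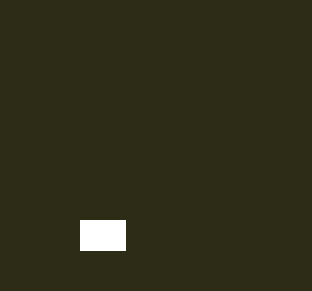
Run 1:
p = 80
q = 220
s = 125
t = 250
col = 'white'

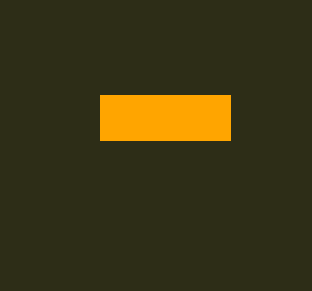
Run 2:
p = 100, q = 95, s = 230, t = 140, col = 'orange'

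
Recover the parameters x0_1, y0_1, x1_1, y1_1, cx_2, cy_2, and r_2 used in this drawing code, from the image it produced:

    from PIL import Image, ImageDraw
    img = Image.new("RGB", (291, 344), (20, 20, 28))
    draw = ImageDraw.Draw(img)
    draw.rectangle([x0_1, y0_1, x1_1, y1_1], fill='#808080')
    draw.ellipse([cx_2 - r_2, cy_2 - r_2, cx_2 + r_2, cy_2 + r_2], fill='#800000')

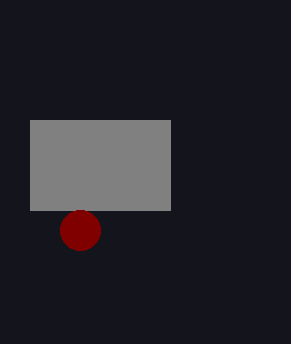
x0_1 = 30; y0_1 = 120; x1_1 = 170; y1_1 = 210; cx_2 = 80; cy_2 = 230; r_2 = 20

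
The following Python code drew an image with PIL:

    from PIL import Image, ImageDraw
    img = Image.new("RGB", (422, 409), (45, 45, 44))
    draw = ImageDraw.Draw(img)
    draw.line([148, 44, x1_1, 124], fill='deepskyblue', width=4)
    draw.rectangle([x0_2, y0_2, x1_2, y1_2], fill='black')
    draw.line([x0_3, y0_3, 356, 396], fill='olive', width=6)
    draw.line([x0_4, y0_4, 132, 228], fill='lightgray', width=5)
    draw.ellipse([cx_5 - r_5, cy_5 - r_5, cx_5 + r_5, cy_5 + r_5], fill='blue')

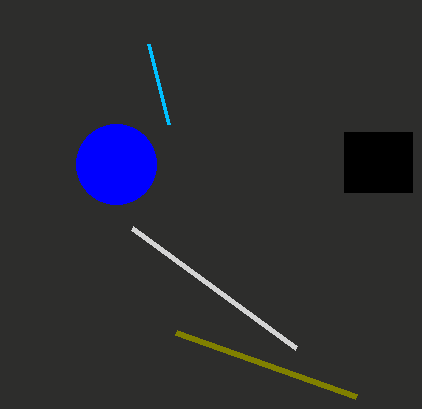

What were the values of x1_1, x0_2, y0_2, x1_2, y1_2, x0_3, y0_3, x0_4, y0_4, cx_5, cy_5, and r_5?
x1_1 = 168; x0_2 = 344; y0_2 = 132; x1_2 = 412; y1_2 = 192; x0_3 = 176; y0_3 = 332; x0_4 = 296; y0_4 = 348; cx_5 = 116; cy_5 = 164; r_5 = 40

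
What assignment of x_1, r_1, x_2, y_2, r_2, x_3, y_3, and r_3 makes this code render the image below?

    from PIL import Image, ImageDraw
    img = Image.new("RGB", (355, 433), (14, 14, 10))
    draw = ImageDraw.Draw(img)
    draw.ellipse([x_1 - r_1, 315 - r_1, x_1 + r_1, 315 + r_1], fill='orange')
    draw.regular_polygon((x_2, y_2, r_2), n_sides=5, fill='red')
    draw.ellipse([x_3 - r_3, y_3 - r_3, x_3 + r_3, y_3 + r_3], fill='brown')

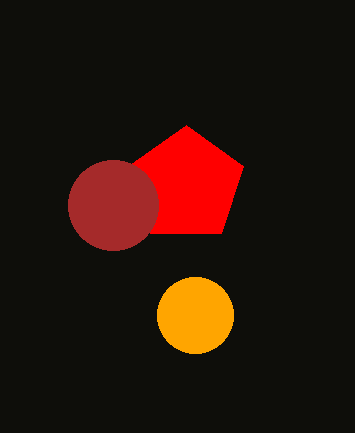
x_1 = 195
r_1 = 38
x_2 = 186
y_2 = 185
r_2 = 60
x_3 = 113
y_3 = 205
r_3 = 45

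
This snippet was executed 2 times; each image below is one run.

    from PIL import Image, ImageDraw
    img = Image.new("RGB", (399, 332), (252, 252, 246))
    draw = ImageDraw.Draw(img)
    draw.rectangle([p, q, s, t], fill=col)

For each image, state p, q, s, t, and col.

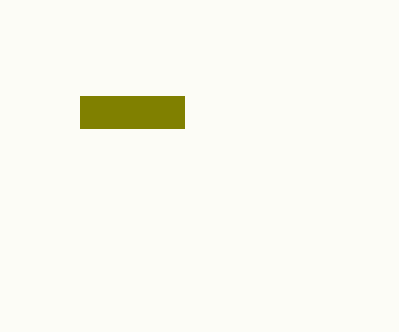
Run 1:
p = 80; q = 96; s = 184; t = 128; col = 'olive'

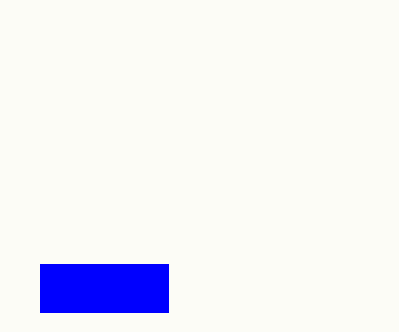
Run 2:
p = 40; q = 264; s = 168; t = 312; col = 'blue'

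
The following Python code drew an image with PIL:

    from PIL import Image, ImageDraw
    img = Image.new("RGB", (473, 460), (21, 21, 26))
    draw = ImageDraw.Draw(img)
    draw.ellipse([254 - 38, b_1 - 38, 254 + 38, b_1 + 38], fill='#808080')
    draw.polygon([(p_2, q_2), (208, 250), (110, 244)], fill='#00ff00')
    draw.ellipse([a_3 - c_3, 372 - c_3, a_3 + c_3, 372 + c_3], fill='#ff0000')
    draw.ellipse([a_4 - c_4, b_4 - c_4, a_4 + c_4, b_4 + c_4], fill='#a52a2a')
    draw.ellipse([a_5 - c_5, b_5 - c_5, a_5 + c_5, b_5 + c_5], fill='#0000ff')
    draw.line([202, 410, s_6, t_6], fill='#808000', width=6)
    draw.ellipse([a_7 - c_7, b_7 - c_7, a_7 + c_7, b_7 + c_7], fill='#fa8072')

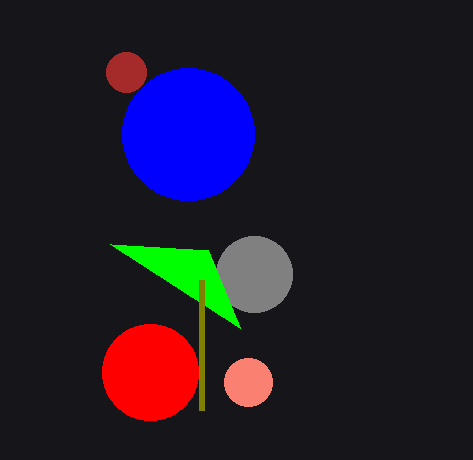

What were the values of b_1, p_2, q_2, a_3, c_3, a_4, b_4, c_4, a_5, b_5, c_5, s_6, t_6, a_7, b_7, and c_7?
b_1 = 274; p_2 = 240; q_2 = 328; a_3 = 150; c_3 = 48; a_4 = 126; b_4 = 72; c_4 = 20; a_5 = 188; b_5 = 134; c_5 = 66; s_6 = 202; t_6 = 280; a_7 = 248; b_7 = 382; c_7 = 24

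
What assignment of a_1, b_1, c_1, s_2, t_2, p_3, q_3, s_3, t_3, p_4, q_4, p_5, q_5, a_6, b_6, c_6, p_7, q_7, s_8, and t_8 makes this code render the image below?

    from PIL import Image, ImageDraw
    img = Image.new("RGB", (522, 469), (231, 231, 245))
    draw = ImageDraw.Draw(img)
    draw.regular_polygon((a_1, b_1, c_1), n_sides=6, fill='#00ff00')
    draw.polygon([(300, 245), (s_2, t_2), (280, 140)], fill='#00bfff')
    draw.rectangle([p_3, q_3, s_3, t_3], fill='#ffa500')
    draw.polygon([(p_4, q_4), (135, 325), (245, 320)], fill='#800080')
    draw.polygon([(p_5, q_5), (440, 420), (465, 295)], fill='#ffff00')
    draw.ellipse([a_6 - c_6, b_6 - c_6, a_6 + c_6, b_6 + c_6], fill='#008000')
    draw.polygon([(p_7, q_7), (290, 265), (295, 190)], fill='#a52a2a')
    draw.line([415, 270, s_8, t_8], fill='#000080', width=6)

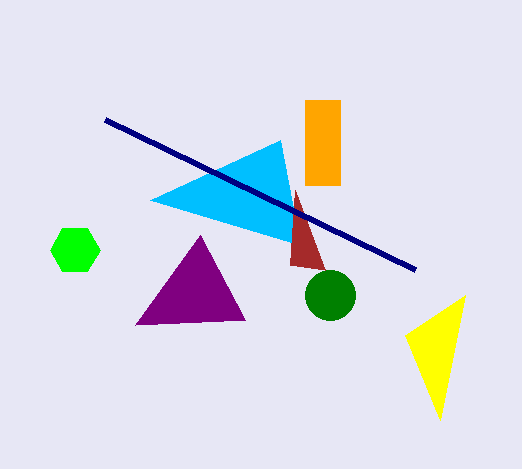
a_1 = 75, b_1 = 250, c_1 = 25, s_2 = 150, t_2 = 200, p_3 = 305, q_3 = 100, s_3 = 340, t_3 = 185, p_4 = 200, q_4 = 235, p_5 = 405, q_5 = 335, a_6 = 330, b_6 = 295, c_6 = 25, p_7 = 325, q_7 = 270, s_8 = 105, t_8 = 120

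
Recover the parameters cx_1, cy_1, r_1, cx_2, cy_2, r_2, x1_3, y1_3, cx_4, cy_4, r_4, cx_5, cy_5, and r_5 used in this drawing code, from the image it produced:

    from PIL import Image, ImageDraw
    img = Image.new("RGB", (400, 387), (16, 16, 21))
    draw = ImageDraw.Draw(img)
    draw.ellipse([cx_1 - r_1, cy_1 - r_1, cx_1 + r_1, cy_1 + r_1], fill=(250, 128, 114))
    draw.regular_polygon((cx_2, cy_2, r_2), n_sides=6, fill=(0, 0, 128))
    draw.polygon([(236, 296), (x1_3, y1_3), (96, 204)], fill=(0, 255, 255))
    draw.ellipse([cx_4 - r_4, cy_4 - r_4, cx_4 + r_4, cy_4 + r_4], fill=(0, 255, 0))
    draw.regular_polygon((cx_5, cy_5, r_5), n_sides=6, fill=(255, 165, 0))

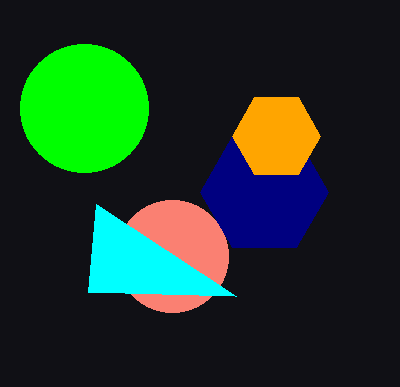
cx_1 = 172
cy_1 = 256
r_1 = 56
cx_2 = 264
cy_2 = 192
r_2 = 64
x1_3 = 88
y1_3 = 292
cx_4 = 84
cy_4 = 108
r_4 = 64
cx_5 = 276
cy_5 = 136
r_5 = 44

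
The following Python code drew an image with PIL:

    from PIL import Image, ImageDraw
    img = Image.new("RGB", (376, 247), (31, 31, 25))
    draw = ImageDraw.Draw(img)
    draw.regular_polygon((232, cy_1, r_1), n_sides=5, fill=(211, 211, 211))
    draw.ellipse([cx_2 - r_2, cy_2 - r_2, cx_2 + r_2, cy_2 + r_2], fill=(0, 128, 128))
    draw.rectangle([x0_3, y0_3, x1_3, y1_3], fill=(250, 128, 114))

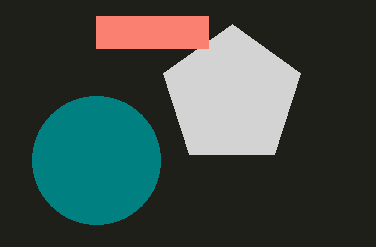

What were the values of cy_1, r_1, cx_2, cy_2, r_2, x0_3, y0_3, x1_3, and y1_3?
cy_1 = 96; r_1 = 72; cx_2 = 96; cy_2 = 160; r_2 = 64; x0_3 = 96; y0_3 = 16; x1_3 = 208; y1_3 = 48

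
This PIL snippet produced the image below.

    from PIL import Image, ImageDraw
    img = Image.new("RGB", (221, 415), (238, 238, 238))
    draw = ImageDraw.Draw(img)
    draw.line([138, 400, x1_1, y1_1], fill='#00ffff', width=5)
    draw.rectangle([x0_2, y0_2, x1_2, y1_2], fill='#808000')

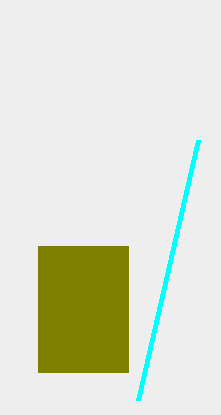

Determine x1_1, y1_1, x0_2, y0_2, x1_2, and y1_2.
x1_1 = 198; y1_1 = 140; x0_2 = 38; y0_2 = 246; x1_2 = 128; y1_2 = 372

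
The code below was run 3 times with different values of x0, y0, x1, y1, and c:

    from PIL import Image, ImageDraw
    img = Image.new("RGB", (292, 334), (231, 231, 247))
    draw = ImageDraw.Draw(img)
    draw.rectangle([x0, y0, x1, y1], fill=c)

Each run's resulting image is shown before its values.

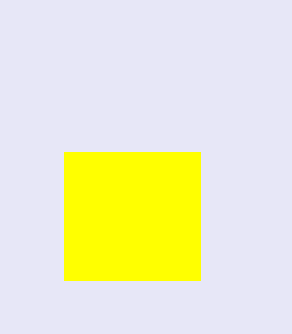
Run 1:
x0 = 64
y0 = 152
x1 = 200
y1 = 280
c = 'yellow'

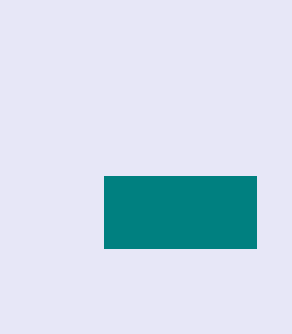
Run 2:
x0 = 104
y0 = 176
x1 = 256
y1 = 248
c = 'teal'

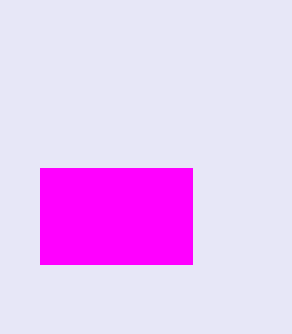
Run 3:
x0 = 40
y0 = 168
x1 = 192
y1 = 264
c = 'magenta'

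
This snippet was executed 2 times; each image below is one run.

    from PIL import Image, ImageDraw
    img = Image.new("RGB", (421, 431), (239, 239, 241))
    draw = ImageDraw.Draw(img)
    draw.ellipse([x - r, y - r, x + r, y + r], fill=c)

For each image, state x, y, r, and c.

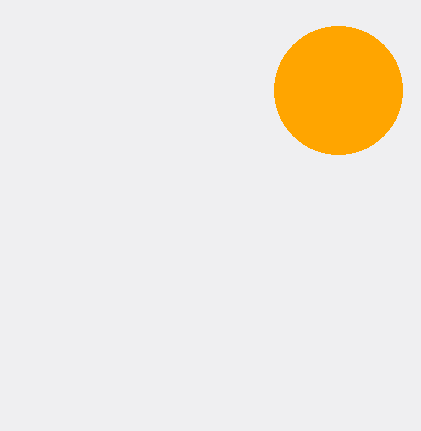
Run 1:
x = 338
y = 90
r = 64
c = 'orange'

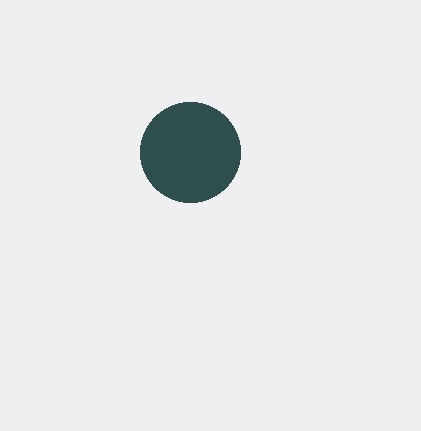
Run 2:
x = 190; y = 152; r = 50; c = 'darkslategray'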